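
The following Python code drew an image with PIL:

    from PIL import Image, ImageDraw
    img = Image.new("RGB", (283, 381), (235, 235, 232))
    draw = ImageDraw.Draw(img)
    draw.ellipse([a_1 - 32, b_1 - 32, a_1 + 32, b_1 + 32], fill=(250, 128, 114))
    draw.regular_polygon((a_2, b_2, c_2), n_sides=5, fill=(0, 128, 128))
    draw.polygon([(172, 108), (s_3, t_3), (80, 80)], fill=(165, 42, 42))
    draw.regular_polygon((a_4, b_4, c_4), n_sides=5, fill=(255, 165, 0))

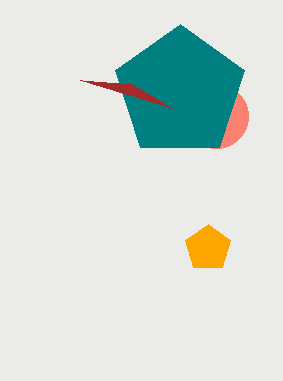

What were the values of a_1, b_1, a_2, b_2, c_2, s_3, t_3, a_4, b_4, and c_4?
a_1 = 216
b_1 = 116
a_2 = 180
b_2 = 92
c_2 = 68
s_3 = 132
t_3 = 84
a_4 = 208
b_4 = 248
c_4 = 24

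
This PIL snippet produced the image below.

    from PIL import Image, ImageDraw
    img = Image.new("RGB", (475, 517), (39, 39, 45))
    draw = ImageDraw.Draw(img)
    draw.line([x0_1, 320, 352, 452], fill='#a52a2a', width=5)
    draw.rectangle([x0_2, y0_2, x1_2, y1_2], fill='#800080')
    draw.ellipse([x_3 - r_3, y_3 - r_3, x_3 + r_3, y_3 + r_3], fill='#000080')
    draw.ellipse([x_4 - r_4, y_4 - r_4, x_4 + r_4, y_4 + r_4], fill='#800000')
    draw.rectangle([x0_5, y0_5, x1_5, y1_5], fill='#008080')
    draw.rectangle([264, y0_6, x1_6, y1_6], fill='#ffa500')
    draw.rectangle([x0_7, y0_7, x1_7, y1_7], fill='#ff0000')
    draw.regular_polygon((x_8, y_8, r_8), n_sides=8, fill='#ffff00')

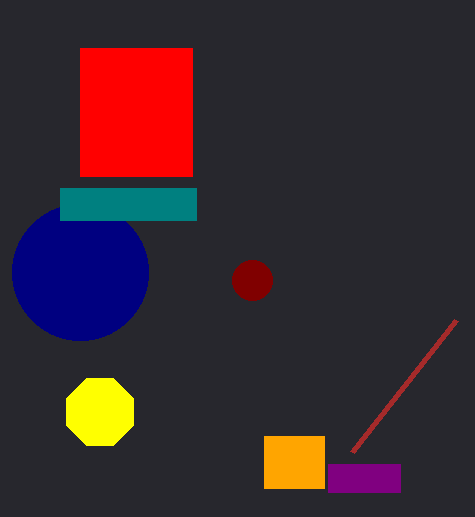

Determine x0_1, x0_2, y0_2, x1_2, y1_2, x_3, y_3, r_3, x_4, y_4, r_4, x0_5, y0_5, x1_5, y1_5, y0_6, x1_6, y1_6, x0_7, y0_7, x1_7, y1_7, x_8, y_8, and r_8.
x0_1 = 456, x0_2 = 328, y0_2 = 464, x1_2 = 400, y1_2 = 492, x_3 = 80, y_3 = 272, r_3 = 68, x_4 = 252, y_4 = 280, r_4 = 20, x0_5 = 60, y0_5 = 188, x1_5 = 196, y1_5 = 220, y0_6 = 436, x1_6 = 324, y1_6 = 488, x0_7 = 80, y0_7 = 48, x1_7 = 192, y1_7 = 176, x_8 = 100, y_8 = 412, r_8 = 36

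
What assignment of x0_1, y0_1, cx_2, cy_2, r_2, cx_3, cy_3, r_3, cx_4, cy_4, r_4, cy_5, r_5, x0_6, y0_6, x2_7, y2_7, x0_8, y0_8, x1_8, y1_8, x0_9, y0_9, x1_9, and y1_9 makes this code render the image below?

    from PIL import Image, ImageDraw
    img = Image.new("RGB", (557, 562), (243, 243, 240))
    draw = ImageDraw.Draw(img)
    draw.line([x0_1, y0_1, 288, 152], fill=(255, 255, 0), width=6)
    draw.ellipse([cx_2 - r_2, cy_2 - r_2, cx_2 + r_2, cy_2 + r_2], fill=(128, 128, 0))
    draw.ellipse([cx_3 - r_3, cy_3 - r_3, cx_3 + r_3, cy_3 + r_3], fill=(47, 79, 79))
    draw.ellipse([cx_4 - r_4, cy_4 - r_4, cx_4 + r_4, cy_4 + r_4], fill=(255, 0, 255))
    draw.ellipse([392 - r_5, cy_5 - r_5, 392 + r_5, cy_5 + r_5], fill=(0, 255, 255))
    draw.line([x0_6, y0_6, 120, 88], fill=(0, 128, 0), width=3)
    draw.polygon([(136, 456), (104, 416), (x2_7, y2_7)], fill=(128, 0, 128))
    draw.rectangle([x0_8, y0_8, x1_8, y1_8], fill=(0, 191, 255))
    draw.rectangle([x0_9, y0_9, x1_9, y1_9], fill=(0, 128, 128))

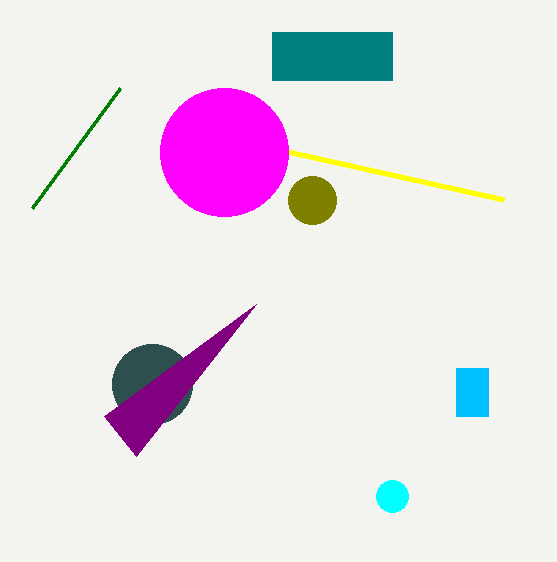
x0_1 = 504
y0_1 = 200
cx_2 = 312
cy_2 = 200
r_2 = 24
cx_3 = 152
cy_3 = 384
r_3 = 40
cx_4 = 224
cy_4 = 152
r_4 = 64
cy_5 = 496
r_5 = 16
x0_6 = 32
y0_6 = 208
x2_7 = 256
y2_7 = 304
x0_8 = 456
y0_8 = 368
x1_8 = 488
y1_8 = 416
x0_9 = 272
y0_9 = 32
x1_9 = 392
y1_9 = 80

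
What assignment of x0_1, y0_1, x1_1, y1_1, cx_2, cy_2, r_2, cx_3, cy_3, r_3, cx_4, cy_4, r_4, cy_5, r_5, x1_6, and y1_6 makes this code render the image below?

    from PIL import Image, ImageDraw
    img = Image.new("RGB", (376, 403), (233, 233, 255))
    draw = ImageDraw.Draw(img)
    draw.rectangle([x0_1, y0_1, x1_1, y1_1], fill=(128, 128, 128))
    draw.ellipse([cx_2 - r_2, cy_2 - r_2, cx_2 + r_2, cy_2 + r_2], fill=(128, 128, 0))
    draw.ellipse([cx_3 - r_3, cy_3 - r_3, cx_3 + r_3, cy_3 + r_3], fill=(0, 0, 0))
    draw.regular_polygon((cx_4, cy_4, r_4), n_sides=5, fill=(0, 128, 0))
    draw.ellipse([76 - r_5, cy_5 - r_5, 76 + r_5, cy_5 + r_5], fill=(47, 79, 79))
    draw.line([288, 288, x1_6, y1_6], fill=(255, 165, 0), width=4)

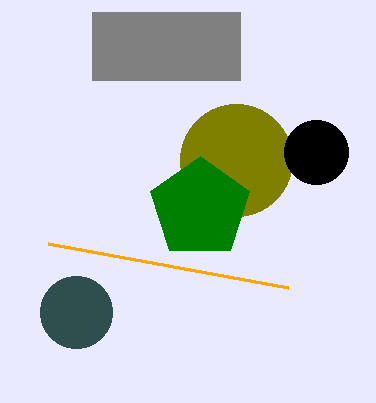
x0_1 = 92; y0_1 = 12; x1_1 = 240; y1_1 = 80; cx_2 = 236; cy_2 = 160; r_2 = 56; cx_3 = 316; cy_3 = 152; r_3 = 32; cx_4 = 200; cy_4 = 208; r_4 = 52; cy_5 = 312; r_5 = 36; x1_6 = 48; y1_6 = 244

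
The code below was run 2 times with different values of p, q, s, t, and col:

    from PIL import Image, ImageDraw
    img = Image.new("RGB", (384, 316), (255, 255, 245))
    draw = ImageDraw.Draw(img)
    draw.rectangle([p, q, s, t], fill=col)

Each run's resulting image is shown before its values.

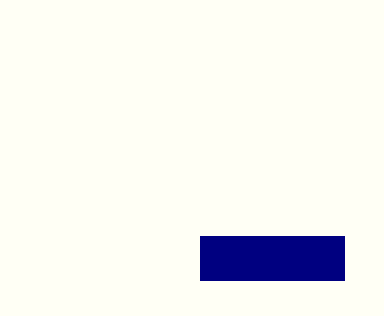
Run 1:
p = 200, q = 236, s = 344, t = 280, col = 'navy'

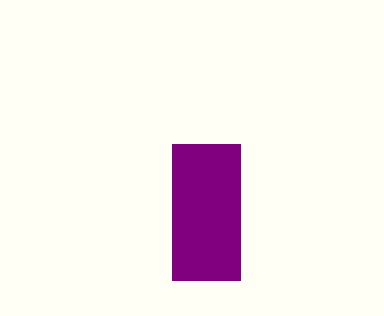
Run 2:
p = 172, q = 144, s = 240, t = 280, col = 'purple'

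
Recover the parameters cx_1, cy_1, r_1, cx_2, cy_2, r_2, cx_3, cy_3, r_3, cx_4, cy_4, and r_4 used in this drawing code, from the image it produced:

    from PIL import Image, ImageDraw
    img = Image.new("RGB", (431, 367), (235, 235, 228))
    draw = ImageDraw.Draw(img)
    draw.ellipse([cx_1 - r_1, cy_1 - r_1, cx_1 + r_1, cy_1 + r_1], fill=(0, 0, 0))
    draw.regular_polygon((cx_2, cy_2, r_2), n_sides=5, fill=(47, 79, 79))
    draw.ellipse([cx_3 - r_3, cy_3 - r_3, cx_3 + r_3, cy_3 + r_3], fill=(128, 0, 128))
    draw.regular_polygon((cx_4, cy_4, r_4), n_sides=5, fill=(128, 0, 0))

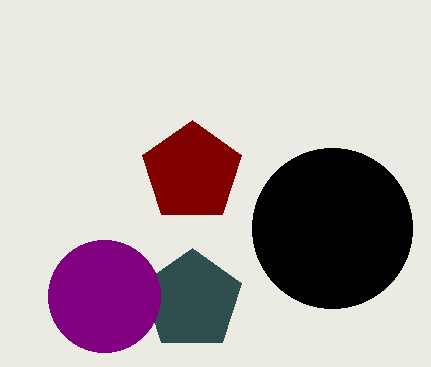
cx_1 = 332, cy_1 = 228, r_1 = 80, cx_2 = 192, cy_2 = 300, r_2 = 52, cx_3 = 104, cy_3 = 296, r_3 = 56, cx_4 = 192, cy_4 = 172, r_4 = 52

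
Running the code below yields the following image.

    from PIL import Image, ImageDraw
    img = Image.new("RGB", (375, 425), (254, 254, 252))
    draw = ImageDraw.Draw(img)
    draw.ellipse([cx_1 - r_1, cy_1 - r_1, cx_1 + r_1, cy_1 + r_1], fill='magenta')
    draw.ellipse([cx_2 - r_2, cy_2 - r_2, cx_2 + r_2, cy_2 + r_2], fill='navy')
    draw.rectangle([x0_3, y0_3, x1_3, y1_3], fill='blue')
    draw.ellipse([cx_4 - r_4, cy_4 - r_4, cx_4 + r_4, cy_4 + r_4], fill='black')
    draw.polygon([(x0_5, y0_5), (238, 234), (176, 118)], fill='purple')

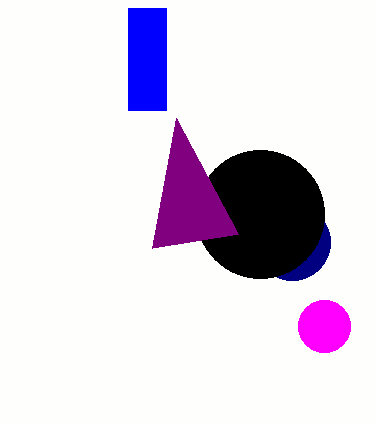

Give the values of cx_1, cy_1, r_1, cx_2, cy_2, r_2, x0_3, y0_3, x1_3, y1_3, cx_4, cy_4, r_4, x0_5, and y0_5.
cx_1 = 324, cy_1 = 326, r_1 = 26, cx_2 = 292, cy_2 = 242, r_2 = 38, x0_3 = 128, y0_3 = 8, x1_3 = 166, y1_3 = 110, cx_4 = 260, cy_4 = 214, r_4 = 64, x0_5 = 152, y0_5 = 248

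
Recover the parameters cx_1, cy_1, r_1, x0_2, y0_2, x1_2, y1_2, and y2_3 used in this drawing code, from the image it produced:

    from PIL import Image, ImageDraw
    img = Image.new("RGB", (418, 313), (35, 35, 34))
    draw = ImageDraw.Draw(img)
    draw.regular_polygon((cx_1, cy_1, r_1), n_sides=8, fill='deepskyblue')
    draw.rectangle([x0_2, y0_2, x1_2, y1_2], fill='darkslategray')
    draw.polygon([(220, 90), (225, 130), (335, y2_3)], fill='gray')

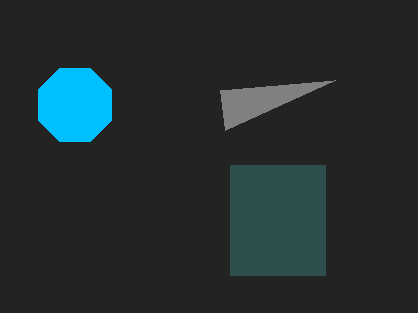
cx_1 = 75, cy_1 = 105, r_1 = 40, x0_2 = 230, y0_2 = 165, x1_2 = 325, y1_2 = 275, y2_3 = 80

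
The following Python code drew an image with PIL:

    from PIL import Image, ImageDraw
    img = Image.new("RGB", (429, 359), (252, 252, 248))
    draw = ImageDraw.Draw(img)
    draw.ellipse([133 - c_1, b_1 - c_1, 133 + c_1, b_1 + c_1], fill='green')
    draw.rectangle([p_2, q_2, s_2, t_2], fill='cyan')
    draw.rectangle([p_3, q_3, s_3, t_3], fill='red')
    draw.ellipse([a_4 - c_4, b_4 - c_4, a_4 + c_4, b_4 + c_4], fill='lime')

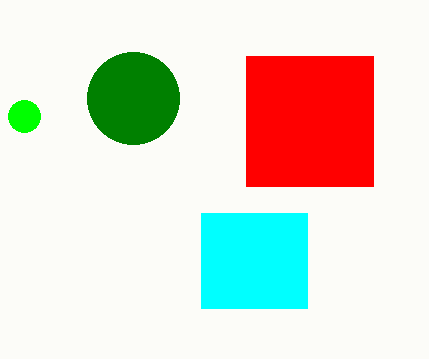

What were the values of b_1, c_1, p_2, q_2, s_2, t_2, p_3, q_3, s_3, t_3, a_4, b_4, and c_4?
b_1 = 98
c_1 = 46
p_2 = 201
q_2 = 213
s_2 = 307
t_2 = 308
p_3 = 246
q_3 = 56
s_3 = 373
t_3 = 186
a_4 = 24
b_4 = 116
c_4 = 16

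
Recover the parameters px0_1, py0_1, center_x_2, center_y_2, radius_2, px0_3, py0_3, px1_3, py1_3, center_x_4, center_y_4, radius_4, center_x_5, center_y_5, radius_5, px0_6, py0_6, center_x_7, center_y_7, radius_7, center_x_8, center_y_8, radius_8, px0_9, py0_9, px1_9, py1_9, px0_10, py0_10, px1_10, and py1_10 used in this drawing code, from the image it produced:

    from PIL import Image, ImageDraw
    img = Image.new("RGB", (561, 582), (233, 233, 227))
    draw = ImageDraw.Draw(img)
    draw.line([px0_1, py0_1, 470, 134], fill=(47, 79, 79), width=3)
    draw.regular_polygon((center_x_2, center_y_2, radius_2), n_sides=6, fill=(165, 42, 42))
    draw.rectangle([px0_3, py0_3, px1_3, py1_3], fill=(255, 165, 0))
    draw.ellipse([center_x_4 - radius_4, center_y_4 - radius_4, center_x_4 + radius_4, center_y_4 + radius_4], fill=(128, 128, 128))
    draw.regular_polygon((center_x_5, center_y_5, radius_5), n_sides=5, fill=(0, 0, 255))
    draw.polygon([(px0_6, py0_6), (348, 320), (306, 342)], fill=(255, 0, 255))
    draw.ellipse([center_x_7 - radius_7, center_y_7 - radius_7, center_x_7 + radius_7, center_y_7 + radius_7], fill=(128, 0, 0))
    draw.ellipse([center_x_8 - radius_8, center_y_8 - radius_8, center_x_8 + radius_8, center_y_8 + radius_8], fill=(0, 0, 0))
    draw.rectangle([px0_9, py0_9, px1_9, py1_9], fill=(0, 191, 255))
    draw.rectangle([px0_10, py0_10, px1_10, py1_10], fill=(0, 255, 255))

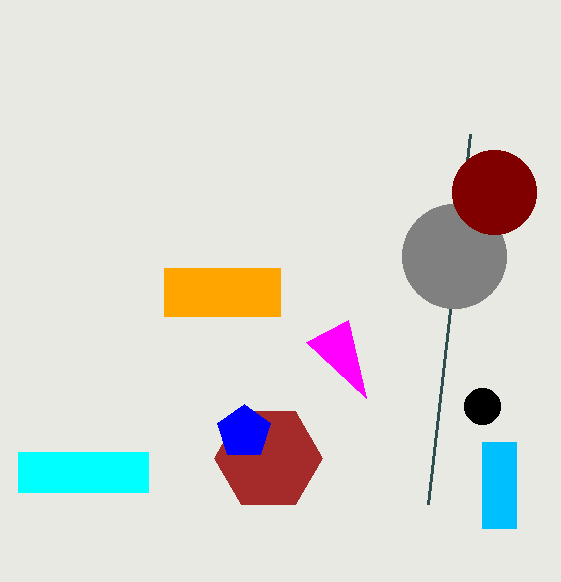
px0_1 = 428; py0_1 = 504; center_x_2 = 268; center_y_2 = 458; radius_2 = 54; px0_3 = 164; py0_3 = 268; px1_3 = 280; py1_3 = 316; center_x_4 = 454; center_y_4 = 256; radius_4 = 52; center_x_5 = 244; center_y_5 = 432; radius_5 = 28; px0_6 = 366; py0_6 = 398; center_x_7 = 494; center_y_7 = 192; radius_7 = 42; center_x_8 = 482; center_y_8 = 406; radius_8 = 18; px0_9 = 482; py0_9 = 442; px1_9 = 516; py1_9 = 528; px0_10 = 18; py0_10 = 452; px1_10 = 148; py1_10 = 492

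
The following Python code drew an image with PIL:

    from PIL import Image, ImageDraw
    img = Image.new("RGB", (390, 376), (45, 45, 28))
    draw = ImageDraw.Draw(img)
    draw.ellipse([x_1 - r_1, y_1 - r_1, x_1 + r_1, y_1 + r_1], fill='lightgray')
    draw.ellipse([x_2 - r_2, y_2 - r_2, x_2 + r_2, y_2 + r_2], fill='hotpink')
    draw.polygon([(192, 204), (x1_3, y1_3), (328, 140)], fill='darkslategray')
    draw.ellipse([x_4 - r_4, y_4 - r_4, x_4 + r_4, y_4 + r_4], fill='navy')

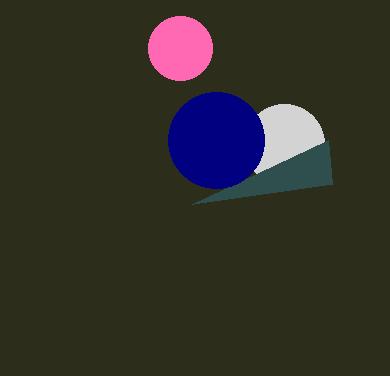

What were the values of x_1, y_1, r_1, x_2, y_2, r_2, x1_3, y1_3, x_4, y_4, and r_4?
x_1 = 284
y_1 = 144
r_1 = 40
x_2 = 180
y_2 = 48
r_2 = 32
x1_3 = 332
y1_3 = 184
x_4 = 216
y_4 = 140
r_4 = 48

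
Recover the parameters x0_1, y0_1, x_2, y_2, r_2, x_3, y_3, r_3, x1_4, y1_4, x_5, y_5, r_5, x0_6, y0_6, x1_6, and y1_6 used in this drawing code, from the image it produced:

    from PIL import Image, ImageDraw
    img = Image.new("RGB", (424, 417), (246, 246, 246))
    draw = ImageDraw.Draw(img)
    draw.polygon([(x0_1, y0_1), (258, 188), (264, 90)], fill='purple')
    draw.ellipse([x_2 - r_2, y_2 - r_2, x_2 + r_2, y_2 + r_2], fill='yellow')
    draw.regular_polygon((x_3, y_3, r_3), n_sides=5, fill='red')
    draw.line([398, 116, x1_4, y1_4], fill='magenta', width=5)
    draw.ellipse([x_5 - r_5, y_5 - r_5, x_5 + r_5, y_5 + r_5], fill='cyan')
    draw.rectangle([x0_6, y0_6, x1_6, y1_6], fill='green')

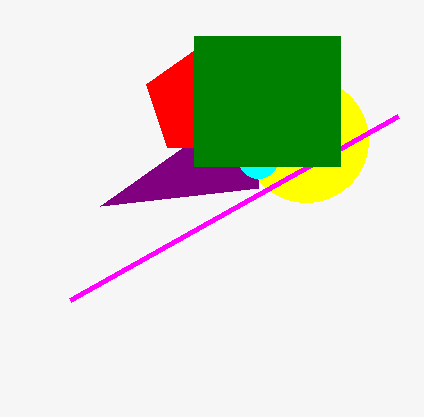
x0_1 = 100
y0_1 = 206
x_2 = 306
y_2 = 140
r_2 = 62
x_3 = 200
y_3 = 102
r_3 = 56
x1_4 = 70
y1_4 = 300
x_5 = 258
y_5 = 158
r_5 = 20
x0_6 = 194
y0_6 = 36
x1_6 = 340
y1_6 = 166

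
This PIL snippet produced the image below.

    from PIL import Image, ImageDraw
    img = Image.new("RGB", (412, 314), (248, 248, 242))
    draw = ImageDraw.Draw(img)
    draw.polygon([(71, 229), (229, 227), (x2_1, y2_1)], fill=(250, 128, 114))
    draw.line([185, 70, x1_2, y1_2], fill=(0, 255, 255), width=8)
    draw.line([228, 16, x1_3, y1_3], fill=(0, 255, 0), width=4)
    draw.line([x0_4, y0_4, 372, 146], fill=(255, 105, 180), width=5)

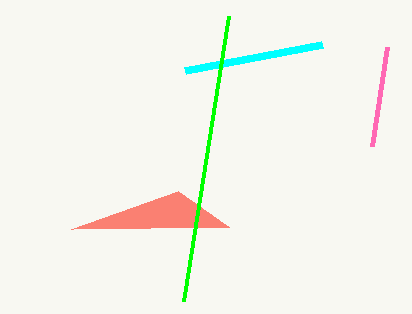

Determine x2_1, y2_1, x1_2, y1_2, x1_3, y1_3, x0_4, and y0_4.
x2_1 = 178
y2_1 = 191
x1_2 = 322
y1_2 = 44
x1_3 = 183
y1_3 = 301
x0_4 = 387
y0_4 = 47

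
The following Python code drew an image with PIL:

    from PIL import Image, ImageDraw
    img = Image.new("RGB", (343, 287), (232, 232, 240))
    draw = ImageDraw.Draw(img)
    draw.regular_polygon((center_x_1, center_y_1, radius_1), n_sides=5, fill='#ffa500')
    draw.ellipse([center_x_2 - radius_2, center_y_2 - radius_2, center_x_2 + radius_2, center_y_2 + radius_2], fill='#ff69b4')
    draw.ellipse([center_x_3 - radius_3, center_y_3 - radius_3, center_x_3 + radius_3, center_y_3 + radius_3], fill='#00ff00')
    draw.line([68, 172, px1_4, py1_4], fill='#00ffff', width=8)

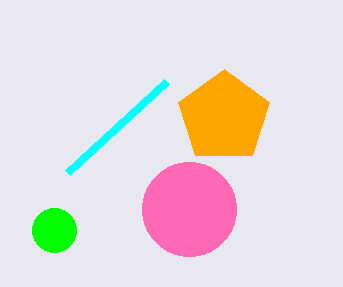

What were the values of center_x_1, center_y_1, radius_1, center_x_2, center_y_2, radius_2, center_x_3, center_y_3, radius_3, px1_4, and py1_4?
center_x_1 = 224, center_y_1 = 117, radius_1 = 48, center_x_2 = 189, center_y_2 = 209, radius_2 = 47, center_x_3 = 54, center_y_3 = 230, radius_3 = 22, px1_4 = 167, py1_4 = 81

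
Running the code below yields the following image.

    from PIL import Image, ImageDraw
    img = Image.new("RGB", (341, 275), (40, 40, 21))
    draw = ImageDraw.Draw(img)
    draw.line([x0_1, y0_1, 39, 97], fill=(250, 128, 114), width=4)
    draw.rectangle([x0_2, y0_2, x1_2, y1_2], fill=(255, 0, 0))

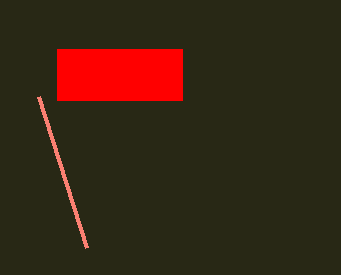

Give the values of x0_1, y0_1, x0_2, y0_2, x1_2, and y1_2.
x0_1 = 87; y0_1 = 248; x0_2 = 57; y0_2 = 49; x1_2 = 182; y1_2 = 100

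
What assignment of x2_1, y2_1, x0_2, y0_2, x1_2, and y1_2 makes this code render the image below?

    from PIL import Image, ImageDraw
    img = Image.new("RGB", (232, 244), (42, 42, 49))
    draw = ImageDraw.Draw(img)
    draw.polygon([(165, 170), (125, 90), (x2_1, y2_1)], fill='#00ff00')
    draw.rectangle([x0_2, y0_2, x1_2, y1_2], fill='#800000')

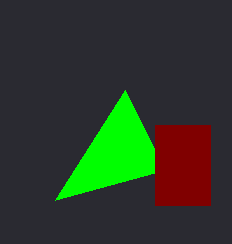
x2_1 = 55, y2_1 = 200, x0_2 = 155, y0_2 = 125, x1_2 = 210, y1_2 = 205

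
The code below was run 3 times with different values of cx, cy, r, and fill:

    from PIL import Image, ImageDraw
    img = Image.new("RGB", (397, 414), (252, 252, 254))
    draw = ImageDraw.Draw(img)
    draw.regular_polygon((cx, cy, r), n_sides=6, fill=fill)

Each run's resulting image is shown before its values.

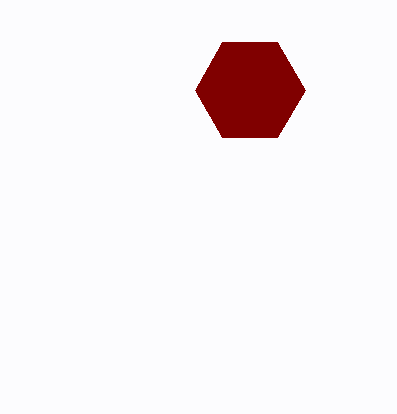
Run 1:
cx = 250, cy = 90, r = 55, fill = 'maroon'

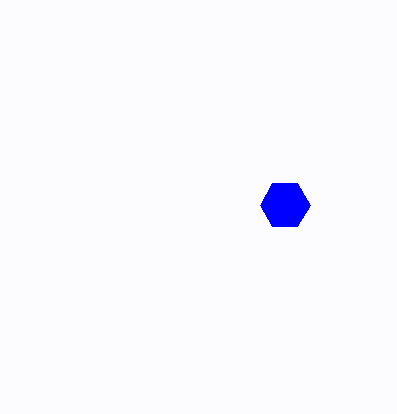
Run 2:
cx = 285, cy = 205, r = 25, fill = 'blue'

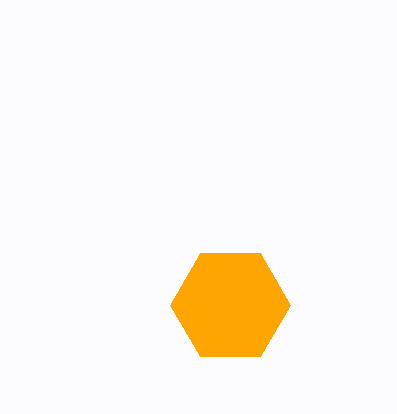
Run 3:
cx = 230, cy = 305, r = 60, fill = 'orange'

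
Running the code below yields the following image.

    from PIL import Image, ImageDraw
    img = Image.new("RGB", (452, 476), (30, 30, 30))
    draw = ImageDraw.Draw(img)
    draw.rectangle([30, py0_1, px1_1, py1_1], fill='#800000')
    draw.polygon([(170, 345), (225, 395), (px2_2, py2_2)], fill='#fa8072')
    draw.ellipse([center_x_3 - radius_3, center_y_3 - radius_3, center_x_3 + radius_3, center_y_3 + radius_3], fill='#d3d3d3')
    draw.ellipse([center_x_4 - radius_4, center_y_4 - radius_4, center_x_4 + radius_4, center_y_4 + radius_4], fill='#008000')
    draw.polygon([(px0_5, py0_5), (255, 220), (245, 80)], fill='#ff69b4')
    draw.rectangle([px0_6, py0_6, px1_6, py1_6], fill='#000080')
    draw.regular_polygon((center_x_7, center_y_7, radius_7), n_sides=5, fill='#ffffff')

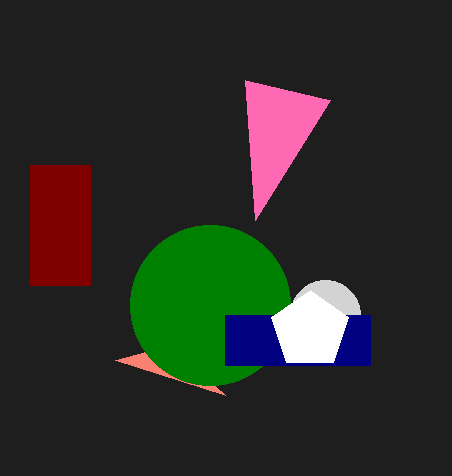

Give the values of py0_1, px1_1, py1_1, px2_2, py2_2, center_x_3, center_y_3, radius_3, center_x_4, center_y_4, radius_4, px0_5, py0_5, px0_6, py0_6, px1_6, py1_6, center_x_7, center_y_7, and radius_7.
py0_1 = 165, px1_1 = 90, py1_1 = 285, px2_2 = 115, py2_2 = 360, center_x_3 = 325, center_y_3 = 315, radius_3 = 35, center_x_4 = 210, center_y_4 = 305, radius_4 = 80, px0_5 = 330, py0_5 = 100, px0_6 = 225, py0_6 = 315, px1_6 = 370, py1_6 = 365, center_x_7 = 310, center_y_7 = 330, radius_7 = 40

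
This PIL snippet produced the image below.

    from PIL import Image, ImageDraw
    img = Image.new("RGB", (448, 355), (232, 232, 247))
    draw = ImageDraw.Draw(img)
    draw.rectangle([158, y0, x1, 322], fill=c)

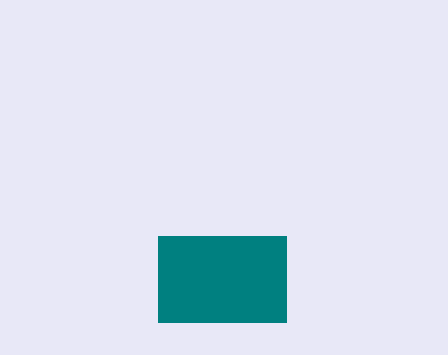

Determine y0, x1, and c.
y0 = 236, x1 = 286, c = 'teal'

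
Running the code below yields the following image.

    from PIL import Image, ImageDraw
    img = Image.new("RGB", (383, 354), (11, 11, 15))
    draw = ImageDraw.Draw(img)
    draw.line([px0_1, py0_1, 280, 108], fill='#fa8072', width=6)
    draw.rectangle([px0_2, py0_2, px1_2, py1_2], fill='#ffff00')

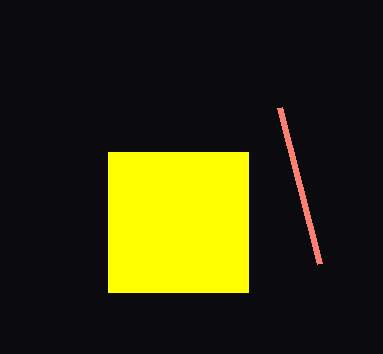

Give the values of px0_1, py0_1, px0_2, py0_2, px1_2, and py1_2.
px0_1 = 320, py0_1 = 264, px0_2 = 108, py0_2 = 152, px1_2 = 248, py1_2 = 292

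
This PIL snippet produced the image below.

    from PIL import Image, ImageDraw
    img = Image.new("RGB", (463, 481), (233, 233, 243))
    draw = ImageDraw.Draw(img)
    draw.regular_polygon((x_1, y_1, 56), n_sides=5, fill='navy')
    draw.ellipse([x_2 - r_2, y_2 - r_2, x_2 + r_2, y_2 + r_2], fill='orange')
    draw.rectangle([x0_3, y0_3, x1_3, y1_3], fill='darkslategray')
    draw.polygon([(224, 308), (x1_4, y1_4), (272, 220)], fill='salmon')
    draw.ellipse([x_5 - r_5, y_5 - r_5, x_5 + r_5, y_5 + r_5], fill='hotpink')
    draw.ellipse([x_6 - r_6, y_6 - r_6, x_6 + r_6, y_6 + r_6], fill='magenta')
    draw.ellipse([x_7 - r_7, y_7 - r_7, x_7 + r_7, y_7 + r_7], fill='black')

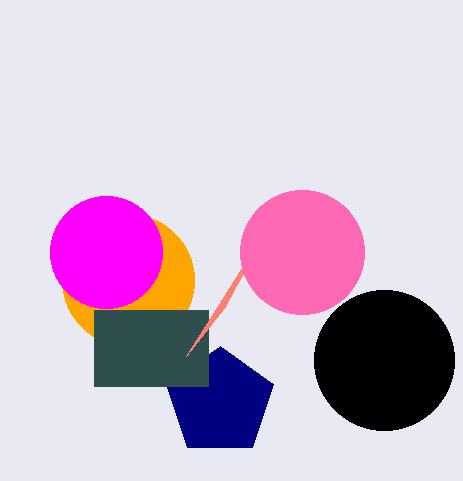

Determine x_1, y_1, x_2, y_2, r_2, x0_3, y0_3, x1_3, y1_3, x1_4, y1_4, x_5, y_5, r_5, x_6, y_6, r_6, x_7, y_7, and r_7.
x_1 = 220, y_1 = 402, x_2 = 128, y_2 = 280, r_2 = 66, x0_3 = 94, y0_3 = 310, x1_3 = 208, y1_3 = 386, x1_4 = 186, y1_4 = 356, x_5 = 302, y_5 = 252, r_5 = 62, x_6 = 106, y_6 = 252, r_6 = 56, x_7 = 384, y_7 = 360, r_7 = 70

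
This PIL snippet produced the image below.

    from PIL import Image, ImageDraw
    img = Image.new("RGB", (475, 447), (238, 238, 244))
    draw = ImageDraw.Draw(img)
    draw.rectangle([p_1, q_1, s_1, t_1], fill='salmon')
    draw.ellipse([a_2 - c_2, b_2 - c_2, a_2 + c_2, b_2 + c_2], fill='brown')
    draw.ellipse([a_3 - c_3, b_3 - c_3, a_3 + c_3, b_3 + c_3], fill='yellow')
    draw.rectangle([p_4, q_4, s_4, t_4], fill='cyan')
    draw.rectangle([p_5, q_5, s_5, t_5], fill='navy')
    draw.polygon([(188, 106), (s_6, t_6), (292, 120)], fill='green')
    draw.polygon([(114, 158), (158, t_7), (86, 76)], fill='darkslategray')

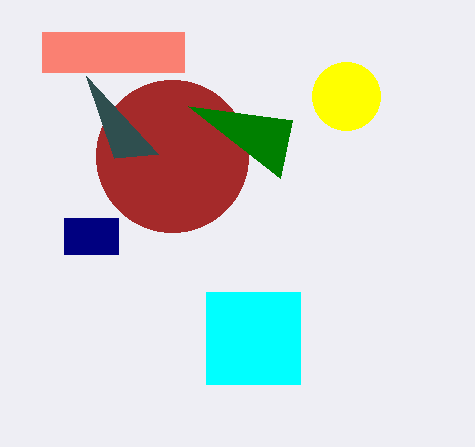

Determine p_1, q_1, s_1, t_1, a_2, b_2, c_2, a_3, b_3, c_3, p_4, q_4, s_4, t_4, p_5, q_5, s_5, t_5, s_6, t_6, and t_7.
p_1 = 42
q_1 = 32
s_1 = 184
t_1 = 72
a_2 = 172
b_2 = 156
c_2 = 76
a_3 = 346
b_3 = 96
c_3 = 34
p_4 = 206
q_4 = 292
s_4 = 300
t_4 = 384
p_5 = 64
q_5 = 218
s_5 = 118
t_5 = 254
s_6 = 280
t_6 = 178
t_7 = 154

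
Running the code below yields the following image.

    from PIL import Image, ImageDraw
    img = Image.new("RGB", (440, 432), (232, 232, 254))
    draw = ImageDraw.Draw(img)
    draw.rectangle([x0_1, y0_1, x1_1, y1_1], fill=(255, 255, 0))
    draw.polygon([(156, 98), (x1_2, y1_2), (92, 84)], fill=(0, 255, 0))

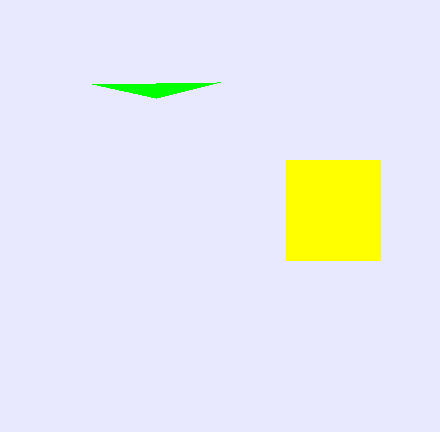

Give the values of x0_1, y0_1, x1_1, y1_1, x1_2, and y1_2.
x0_1 = 286; y0_1 = 160; x1_1 = 380; y1_1 = 260; x1_2 = 220; y1_2 = 82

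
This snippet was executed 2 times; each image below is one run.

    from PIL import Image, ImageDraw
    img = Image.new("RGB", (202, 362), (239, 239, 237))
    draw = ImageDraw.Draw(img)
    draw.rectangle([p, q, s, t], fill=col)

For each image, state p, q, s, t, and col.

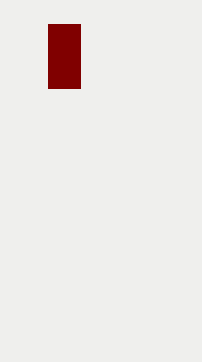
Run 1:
p = 48
q = 24
s = 80
t = 88
col = 'maroon'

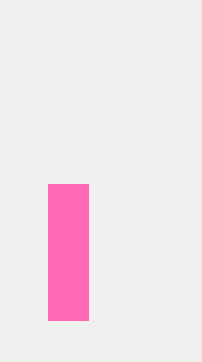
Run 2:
p = 48; q = 184; s = 88; t = 320; col = 'hotpink'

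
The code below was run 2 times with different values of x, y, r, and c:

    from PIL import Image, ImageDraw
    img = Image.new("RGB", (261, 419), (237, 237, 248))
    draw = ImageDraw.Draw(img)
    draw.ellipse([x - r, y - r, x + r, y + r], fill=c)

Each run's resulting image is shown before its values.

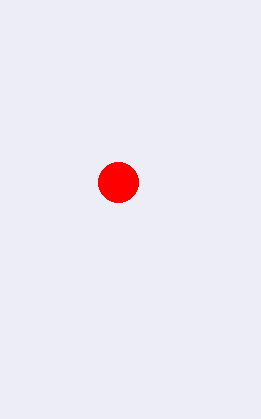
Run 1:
x = 118
y = 182
r = 20
c = 'red'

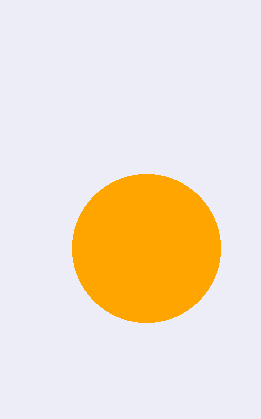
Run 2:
x = 146; y = 248; r = 74; c = 'orange'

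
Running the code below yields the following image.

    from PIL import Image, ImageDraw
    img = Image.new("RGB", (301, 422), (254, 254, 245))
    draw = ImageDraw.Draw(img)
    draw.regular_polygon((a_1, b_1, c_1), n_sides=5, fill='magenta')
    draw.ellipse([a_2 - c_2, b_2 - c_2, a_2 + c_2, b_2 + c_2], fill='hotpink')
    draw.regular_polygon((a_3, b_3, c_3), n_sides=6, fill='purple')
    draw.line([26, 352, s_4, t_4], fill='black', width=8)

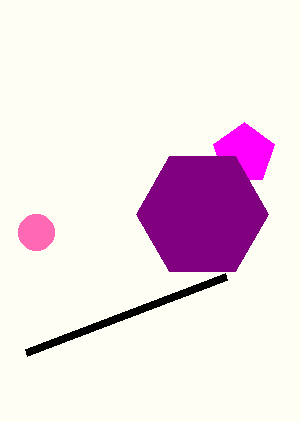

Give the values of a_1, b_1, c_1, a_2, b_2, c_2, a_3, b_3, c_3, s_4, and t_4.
a_1 = 244, b_1 = 154, c_1 = 32, a_2 = 36, b_2 = 232, c_2 = 18, a_3 = 202, b_3 = 214, c_3 = 66, s_4 = 226, t_4 = 276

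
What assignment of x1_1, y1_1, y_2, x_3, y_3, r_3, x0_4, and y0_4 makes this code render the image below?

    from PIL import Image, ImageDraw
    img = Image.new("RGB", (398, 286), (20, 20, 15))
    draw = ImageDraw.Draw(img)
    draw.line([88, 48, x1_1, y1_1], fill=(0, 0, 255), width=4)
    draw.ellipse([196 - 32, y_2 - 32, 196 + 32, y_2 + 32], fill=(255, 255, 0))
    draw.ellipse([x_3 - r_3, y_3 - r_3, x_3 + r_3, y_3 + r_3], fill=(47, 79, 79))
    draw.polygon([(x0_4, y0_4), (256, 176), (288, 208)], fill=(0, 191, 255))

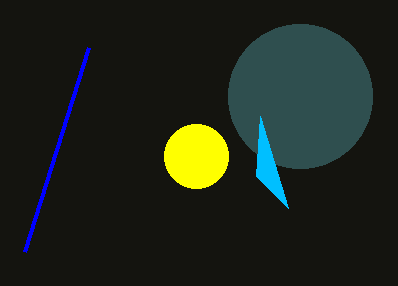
x1_1 = 24; y1_1 = 252; y_2 = 156; x_3 = 300; y_3 = 96; r_3 = 72; x0_4 = 260; y0_4 = 116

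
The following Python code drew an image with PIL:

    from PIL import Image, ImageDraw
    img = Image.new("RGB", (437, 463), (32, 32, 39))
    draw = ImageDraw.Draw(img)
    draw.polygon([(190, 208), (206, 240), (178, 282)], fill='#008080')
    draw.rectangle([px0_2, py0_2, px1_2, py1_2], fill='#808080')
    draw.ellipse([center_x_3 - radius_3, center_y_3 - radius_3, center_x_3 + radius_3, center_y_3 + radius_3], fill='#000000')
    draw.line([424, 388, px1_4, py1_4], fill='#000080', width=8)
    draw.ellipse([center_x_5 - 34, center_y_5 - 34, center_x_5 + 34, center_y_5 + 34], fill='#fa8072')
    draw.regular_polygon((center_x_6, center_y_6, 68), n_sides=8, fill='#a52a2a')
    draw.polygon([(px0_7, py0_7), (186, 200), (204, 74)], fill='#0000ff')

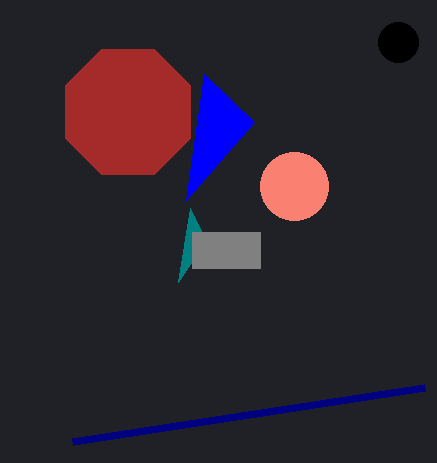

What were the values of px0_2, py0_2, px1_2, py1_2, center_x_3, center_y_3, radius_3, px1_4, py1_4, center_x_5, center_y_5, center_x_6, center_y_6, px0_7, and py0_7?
px0_2 = 192
py0_2 = 232
px1_2 = 260
py1_2 = 268
center_x_3 = 398
center_y_3 = 42
radius_3 = 20
px1_4 = 72
py1_4 = 442
center_x_5 = 294
center_y_5 = 186
center_x_6 = 128
center_y_6 = 112
px0_7 = 254
py0_7 = 122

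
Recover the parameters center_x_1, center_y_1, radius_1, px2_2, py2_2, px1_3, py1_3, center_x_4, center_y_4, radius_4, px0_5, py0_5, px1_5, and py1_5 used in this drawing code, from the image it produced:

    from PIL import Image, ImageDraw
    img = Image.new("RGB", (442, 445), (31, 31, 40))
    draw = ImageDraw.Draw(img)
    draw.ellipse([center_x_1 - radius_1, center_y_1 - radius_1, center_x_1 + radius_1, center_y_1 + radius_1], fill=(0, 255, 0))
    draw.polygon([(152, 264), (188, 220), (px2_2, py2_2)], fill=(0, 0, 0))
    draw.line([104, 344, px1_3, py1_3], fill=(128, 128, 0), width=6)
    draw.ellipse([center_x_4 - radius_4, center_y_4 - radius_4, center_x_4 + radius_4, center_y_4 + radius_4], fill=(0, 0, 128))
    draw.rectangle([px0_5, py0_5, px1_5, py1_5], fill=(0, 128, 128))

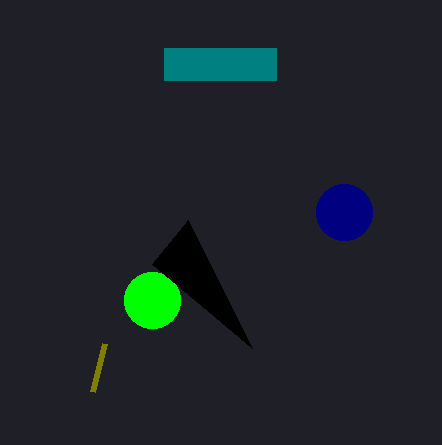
center_x_1 = 152; center_y_1 = 300; radius_1 = 28; px2_2 = 252; py2_2 = 348; px1_3 = 92; py1_3 = 392; center_x_4 = 344; center_y_4 = 212; radius_4 = 28; px0_5 = 164; py0_5 = 48; px1_5 = 276; py1_5 = 80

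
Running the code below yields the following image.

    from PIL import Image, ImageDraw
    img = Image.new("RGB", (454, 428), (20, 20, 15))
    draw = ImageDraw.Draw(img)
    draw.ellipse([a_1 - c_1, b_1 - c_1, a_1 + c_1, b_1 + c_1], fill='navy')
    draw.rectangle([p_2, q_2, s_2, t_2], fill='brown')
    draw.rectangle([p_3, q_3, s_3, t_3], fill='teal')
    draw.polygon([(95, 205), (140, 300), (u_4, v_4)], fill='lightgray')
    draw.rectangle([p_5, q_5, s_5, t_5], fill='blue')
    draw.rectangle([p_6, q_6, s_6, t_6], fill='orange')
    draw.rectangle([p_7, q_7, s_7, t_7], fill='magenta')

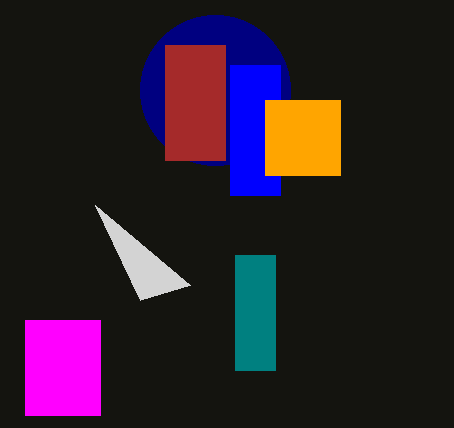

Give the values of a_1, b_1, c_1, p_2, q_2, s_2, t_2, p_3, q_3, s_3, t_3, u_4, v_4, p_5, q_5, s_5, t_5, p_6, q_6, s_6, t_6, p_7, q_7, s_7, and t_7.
a_1 = 215, b_1 = 90, c_1 = 75, p_2 = 165, q_2 = 45, s_2 = 225, t_2 = 160, p_3 = 235, q_3 = 255, s_3 = 275, t_3 = 370, u_4 = 190, v_4 = 285, p_5 = 230, q_5 = 65, s_5 = 280, t_5 = 195, p_6 = 265, q_6 = 100, s_6 = 340, t_6 = 175, p_7 = 25, q_7 = 320, s_7 = 100, t_7 = 415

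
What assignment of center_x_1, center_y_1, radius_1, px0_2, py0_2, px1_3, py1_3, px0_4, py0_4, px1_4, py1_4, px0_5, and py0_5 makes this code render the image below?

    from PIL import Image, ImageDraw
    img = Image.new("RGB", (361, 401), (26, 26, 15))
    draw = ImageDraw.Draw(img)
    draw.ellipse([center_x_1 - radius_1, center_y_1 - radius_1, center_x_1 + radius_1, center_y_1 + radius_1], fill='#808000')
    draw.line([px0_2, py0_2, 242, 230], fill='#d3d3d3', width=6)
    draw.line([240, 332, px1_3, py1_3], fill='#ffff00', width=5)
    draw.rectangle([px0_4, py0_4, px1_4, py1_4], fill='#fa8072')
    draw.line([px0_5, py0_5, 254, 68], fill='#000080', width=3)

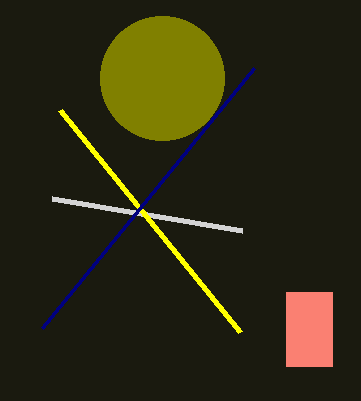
center_x_1 = 162; center_y_1 = 78; radius_1 = 62; px0_2 = 52; py0_2 = 198; px1_3 = 60; py1_3 = 110; px0_4 = 286; py0_4 = 292; px1_4 = 332; py1_4 = 366; px0_5 = 42; py0_5 = 328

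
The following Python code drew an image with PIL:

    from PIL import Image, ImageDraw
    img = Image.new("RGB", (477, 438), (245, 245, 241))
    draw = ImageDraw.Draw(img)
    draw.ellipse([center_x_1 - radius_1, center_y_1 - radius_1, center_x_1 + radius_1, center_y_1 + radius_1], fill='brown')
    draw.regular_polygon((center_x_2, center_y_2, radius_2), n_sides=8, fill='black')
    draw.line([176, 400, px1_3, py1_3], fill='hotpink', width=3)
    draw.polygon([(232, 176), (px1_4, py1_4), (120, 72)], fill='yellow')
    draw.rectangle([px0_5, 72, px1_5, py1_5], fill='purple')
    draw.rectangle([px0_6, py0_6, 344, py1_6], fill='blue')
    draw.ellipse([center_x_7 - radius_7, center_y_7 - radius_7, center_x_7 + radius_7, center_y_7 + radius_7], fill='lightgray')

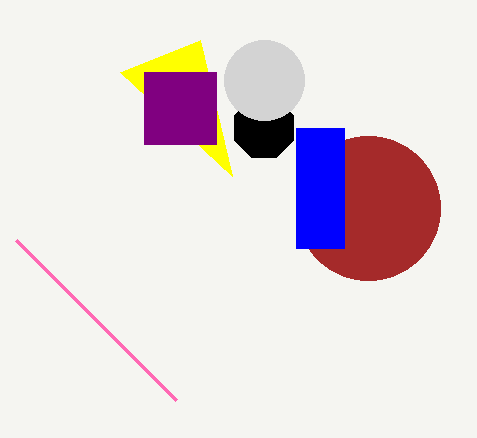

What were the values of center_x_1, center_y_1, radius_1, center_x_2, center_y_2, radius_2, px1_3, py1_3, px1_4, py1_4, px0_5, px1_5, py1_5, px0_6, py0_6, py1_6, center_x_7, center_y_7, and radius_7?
center_x_1 = 368
center_y_1 = 208
radius_1 = 72
center_x_2 = 264
center_y_2 = 128
radius_2 = 32
px1_3 = 16
py1_3 = 240
px1_4 = 200
py1_4 = 40
px0_5 = 144
px1_5 = 216
py1_5 = 144
px0_6 = 296
py0_6 = 128
py1_6 = 248
center_x_7 = 264
center_y_7 = 80
radius_7 = 40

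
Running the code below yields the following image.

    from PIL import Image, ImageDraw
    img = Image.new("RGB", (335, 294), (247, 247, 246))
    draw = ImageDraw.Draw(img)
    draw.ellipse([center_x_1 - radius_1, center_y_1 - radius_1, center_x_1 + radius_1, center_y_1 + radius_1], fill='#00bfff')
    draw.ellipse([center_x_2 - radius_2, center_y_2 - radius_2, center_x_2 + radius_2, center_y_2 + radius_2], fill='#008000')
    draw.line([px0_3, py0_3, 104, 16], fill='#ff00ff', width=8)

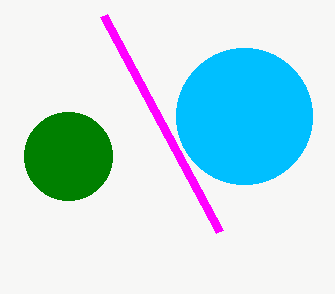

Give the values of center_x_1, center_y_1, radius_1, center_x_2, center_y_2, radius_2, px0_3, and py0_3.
center_x_1 = 244; center_y_1 = 116; radius_1 = 68; center_x_2 = 68; center_y_2 = 156; radius_2 = 44; px0_3 = 220; py0_3 = 232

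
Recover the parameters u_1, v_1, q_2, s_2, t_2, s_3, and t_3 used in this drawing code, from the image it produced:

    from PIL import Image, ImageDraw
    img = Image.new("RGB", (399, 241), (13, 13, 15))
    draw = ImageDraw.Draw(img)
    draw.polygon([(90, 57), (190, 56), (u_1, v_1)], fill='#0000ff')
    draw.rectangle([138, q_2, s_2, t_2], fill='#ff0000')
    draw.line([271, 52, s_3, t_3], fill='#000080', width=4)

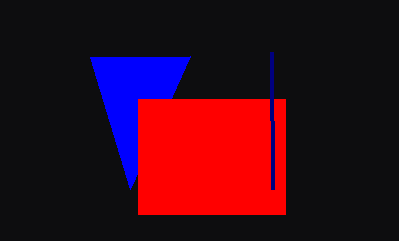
u_1 = 130, v_1 = 189, q_2 = 99, s_2 = 285, t_2 = 214, s_3 = 272, t_3 = 189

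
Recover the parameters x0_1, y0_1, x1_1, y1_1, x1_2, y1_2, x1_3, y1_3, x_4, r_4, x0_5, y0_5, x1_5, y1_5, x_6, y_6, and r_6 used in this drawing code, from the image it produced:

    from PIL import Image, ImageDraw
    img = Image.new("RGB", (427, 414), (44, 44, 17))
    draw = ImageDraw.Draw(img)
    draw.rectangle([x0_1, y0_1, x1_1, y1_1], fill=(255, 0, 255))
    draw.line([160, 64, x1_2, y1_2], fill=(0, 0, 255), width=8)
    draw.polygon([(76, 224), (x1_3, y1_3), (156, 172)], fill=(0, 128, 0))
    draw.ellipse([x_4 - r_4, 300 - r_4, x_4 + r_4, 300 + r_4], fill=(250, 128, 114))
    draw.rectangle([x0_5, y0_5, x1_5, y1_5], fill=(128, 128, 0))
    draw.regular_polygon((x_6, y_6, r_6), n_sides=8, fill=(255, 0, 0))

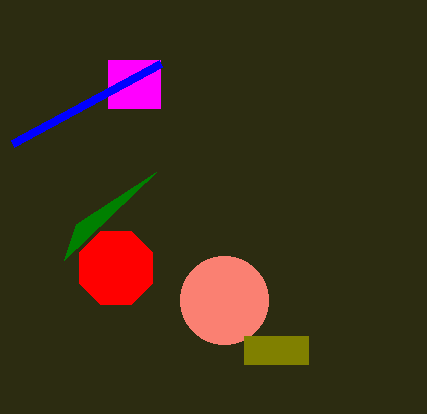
x0_1 = 108
y0_1 = 60
x1_1 = 160
y1_1 = 108
x1_2 = 12
y1_2 = 144
x1_3 = 64
y1_3 = 260
x_4 = 224
r_4 = 44
x0_5 = 244
y0_5 = 336
x1_5 = 308
y1_5 = 364
x_6 = 116
y_6 = 268
r_6 = 40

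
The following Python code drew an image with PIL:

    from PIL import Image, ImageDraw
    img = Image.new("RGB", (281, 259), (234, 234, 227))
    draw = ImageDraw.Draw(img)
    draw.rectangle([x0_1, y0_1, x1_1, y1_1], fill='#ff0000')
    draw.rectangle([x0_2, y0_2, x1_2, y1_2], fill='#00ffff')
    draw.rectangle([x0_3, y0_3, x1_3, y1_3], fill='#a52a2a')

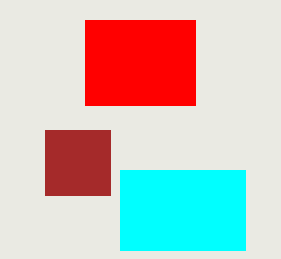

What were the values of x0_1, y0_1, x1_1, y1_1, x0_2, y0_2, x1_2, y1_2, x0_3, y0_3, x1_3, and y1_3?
x0_1 = 85; y0_1 = 20; x1_1 = 195; y1_1 = 105; x0_2 = 120; y0_2 = 170; x1_2 = 245; y1_2 = 250; x0_3 = 45; y0_3 = 130; x1_3 = 110; y1_3 = 195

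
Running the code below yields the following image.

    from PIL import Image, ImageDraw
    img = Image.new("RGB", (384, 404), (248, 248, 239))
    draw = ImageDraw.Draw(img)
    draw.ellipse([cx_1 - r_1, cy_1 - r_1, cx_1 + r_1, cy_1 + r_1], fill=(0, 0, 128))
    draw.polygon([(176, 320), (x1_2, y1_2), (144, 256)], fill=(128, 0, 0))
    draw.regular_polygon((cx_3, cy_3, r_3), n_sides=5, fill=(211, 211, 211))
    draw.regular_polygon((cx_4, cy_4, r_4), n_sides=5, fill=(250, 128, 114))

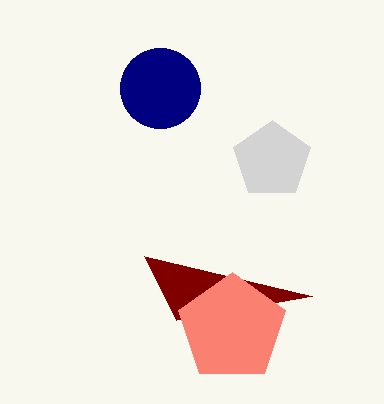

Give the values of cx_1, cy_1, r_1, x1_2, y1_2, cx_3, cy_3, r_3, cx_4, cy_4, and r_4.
cx_1 = 160; cy_1 = 88; r_1 = 40; x1_2 = 312; y1_2 = 296; cx_3 = 272; cy_3 = 160; r_3 = 40; cx_4 = 232; cy_4 = 328; r_4 = 56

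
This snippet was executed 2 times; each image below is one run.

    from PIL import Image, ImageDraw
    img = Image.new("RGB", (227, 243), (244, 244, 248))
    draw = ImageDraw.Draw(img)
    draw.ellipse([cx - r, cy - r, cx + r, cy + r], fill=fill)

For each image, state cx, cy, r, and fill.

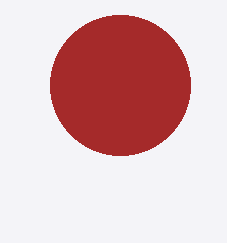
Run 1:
cx = 120, cy = 85, r = 70, fill = 'brown'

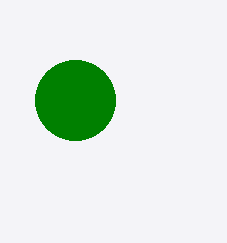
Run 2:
cx = 75
cy = 100
r = 40
fill = 'green'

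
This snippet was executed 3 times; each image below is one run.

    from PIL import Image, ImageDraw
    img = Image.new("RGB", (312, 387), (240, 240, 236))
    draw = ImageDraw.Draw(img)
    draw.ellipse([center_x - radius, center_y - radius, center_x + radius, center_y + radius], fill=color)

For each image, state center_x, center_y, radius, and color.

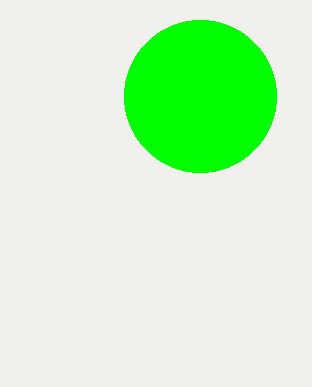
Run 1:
center_x = 200, center_y = 96, radius = 76, color = 'lime'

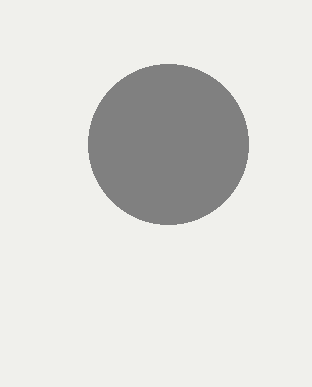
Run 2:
center_x = 168
center_y = 144
radius = 80
color = 'gray'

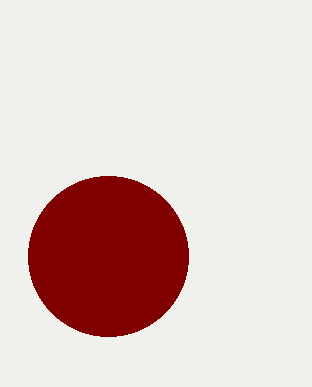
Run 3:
center_x = 108
center_y = 256
radius = 80
color = 'maroon'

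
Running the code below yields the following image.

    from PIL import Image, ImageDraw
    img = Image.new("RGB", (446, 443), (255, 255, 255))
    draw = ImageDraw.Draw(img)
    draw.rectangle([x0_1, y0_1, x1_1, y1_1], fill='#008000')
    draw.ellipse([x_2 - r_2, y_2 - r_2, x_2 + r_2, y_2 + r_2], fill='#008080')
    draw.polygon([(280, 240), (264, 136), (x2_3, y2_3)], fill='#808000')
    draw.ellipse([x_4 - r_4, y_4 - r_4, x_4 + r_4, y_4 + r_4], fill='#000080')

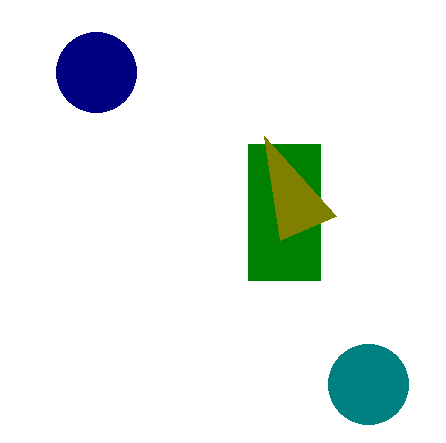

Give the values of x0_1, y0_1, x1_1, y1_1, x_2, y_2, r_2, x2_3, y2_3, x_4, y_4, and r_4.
x0_1 = 248; y0_1 = 144; x1_1 = 320; y1_1 = 280; x_2 = 368; y_2 = 384; r_2 = 40; x2_3 = 336; y2_3 = 216; x_4 = 96; y_4 = 72; r_4 = 40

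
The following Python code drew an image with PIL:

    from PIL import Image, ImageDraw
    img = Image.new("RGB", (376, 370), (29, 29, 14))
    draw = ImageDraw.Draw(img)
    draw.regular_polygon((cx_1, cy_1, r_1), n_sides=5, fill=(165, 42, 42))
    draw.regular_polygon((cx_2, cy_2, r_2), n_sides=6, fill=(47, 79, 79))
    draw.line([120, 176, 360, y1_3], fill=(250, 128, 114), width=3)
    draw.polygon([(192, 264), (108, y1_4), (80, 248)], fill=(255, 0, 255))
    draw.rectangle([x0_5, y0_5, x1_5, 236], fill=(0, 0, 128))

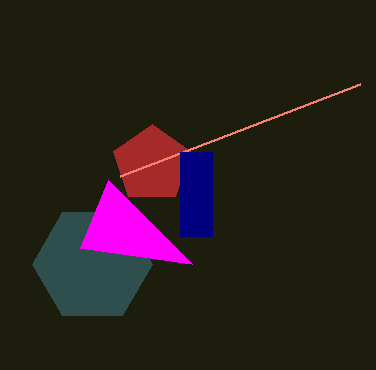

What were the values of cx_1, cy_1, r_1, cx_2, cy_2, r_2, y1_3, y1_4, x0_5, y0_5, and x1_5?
cx_1 = 152
cy_1 = 164
r_1 = 40
cx_2 = 92
cy_2 = 264
r_2 = 60
y1_3 = 84
y1_4 = 180
x0_5 = 180
y0_5 = 152
x1_5 = 212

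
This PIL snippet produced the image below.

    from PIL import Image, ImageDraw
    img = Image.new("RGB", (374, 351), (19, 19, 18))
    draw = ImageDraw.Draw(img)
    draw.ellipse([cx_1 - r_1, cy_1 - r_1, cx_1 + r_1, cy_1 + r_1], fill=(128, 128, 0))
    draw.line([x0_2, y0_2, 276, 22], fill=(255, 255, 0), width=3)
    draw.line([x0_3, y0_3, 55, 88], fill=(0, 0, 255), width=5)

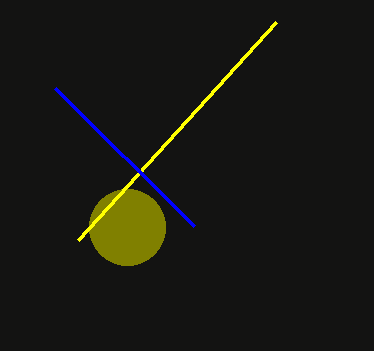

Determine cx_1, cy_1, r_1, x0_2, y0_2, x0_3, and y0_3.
cx_1 = 127; cy_1 = 227; r_1 = 38; x0_2 = 78; y0_2 = 240; x0_3 = 194; y0_3 = 226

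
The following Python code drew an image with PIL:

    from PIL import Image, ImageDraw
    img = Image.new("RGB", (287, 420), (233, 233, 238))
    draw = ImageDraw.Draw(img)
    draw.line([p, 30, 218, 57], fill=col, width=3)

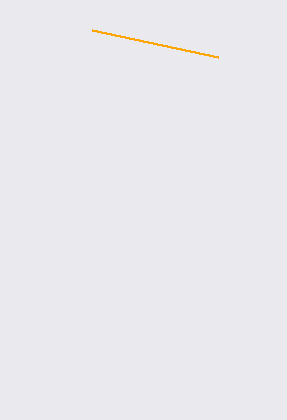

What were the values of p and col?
p = 92; col = 'orange'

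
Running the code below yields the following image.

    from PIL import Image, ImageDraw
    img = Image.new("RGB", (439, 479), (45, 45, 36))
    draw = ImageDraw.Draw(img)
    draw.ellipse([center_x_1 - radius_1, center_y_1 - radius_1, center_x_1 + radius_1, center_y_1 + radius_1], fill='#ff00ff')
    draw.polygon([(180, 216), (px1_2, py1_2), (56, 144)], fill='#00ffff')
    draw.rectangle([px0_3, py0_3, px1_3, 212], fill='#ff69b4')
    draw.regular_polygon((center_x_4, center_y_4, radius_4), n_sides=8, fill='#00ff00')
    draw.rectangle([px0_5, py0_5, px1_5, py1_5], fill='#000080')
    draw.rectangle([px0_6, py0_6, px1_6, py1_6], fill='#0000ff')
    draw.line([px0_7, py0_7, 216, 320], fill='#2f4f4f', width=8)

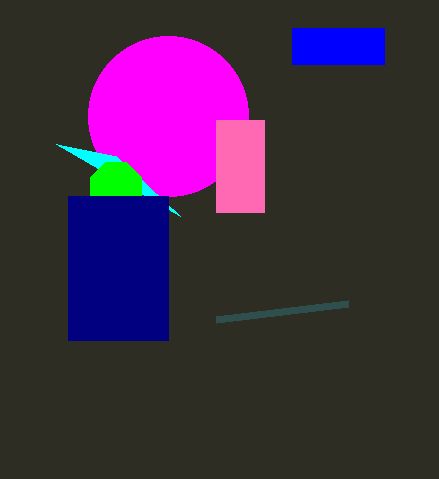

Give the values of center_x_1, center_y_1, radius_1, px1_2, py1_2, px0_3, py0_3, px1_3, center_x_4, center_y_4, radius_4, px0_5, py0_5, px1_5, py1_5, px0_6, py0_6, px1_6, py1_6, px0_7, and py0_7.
center_x_1 = 168
center_y_1 = 116
radius_1 = 80
px1_2 = 116
py1_2 = 156
px0_3 = 216
py0_3 = 120
px1_3 = 264
center_x_4 = 116
center_y_4 = 188
radius_4 = 28
px0_5 = 68
py0_5 = 196
px1_5 = 168
py1_5 = 340
px0_6 = 292
py0_6 = 28
px1_6 = 384
py1_6 = 64
px0_7 = 348
py0_7 = 304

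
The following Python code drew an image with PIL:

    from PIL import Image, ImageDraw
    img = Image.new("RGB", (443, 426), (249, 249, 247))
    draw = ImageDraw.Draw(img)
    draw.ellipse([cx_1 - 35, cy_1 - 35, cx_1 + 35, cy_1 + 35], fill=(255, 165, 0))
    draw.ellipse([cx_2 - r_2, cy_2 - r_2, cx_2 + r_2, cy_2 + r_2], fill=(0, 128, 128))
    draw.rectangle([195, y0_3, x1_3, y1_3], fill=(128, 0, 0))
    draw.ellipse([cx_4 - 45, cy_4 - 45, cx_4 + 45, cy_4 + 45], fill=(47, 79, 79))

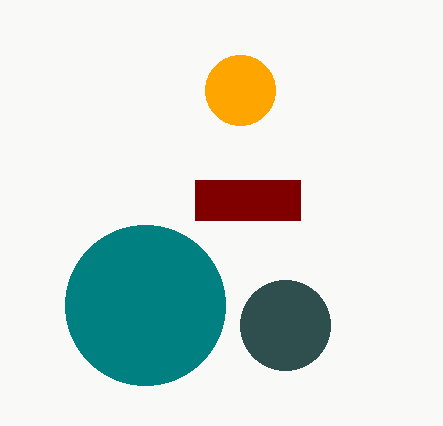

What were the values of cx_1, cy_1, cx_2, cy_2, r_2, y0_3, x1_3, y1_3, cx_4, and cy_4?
cx_1 = 240, cy_1 = 90, cx_2 = 145, cy_2 = 305, r_2 = 80, y0_3 = 180, x1_3 = 300, y1_3 = 220, cx_4 = 285, cy_4 = 325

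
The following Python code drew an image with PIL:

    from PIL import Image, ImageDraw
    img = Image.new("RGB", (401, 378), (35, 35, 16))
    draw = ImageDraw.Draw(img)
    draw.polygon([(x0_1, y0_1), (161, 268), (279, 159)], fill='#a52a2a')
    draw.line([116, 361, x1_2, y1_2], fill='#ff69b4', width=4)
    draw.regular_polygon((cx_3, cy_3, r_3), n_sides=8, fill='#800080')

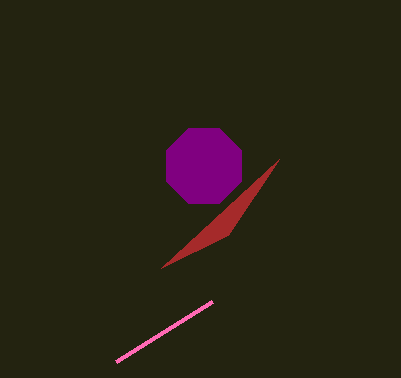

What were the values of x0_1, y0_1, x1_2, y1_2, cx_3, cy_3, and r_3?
x0_1 = 228; y0_1 = 235; x1_2 = 212; y1_2 = 301; cx_3 = 204; cy_3 = 166; r_3 = 41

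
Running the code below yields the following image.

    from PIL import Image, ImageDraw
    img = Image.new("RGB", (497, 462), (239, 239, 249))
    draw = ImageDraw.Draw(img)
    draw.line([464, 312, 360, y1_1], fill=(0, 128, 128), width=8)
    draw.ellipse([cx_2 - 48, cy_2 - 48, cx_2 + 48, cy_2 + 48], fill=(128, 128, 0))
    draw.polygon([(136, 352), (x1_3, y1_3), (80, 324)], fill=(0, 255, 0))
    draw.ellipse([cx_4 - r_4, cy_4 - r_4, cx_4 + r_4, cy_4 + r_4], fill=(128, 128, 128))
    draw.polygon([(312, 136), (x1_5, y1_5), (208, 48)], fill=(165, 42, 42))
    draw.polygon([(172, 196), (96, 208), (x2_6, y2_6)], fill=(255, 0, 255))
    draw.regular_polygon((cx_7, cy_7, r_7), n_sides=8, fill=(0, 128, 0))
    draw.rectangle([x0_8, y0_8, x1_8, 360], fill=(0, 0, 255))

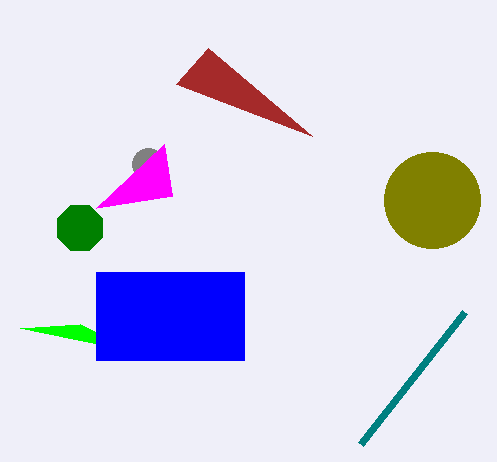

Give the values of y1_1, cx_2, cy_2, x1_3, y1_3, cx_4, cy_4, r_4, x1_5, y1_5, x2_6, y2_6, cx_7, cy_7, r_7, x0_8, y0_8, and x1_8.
y1_1 = 444
cx_2 = 432
cy_2 = 200
x1_3 = 20
y1_3 = 328
cx_4 = 148
cy_4 = 164
r_4 = 16
x1_5 = 176
y1_5 = 84
x2_6 = 164
y2_6 = 144
cx_7 = 80
cy_7 = 228
r_7 = 24
x0_8 = 96
y0_8 = 272
x1_8 = 244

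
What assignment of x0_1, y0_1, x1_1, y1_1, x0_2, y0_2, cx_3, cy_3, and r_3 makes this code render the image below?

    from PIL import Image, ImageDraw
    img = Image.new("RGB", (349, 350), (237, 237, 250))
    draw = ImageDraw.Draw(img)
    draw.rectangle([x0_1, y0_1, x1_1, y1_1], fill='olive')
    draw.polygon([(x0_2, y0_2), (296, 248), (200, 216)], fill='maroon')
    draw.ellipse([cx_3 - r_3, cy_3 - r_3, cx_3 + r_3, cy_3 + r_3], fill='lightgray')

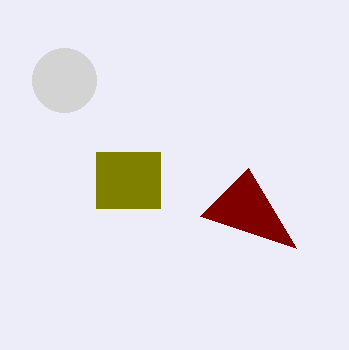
x0_1 = 96; y0_1 = 152; x1_1 = 160; y1_1 = 208; x0_2 = 248; y0_2 = 168; cx_3 = 64; cy_3 = 80; r_3 = 32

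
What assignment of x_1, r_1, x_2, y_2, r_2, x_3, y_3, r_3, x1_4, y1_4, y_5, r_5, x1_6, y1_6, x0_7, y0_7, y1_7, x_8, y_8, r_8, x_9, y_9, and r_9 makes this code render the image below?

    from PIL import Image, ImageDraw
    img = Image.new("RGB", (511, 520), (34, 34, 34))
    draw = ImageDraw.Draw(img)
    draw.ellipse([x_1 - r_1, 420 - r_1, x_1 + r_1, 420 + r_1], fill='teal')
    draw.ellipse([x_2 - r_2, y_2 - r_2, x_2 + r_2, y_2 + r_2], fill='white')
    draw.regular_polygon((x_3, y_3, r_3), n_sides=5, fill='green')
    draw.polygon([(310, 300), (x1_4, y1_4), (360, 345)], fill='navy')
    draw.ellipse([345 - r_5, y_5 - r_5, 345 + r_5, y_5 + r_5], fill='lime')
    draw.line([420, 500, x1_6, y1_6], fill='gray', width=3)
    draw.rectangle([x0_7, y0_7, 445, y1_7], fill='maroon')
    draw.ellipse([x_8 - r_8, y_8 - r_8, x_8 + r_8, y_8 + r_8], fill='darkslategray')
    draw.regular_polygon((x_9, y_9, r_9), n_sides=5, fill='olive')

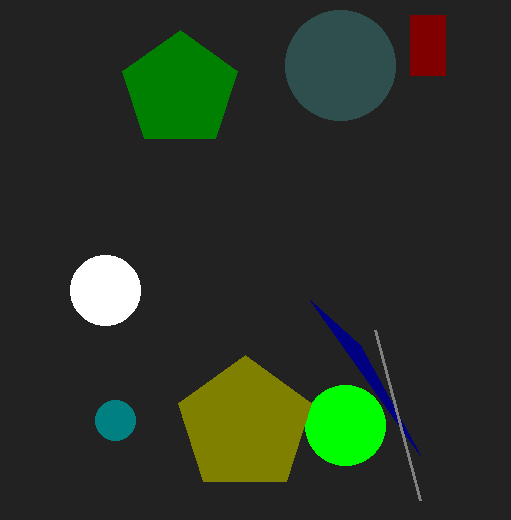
x_1 = 115
r_1 = 20
x_2 = 105
y_2 = 290
r_2 = 35
x_3 = 180
y_3 = 90
r_3 = 60
x1_4 = 420
y1_4 = 455
y_5 = 425
r_5 = 40
x1_6 = 375
y1_6 = 330
x0_7 = 410
y0_7 = 15
y1_7 = 75
x_8 = 340
y_8 = 65
r_8 = 55
x_9 = 245
y_9 = 425
r_9 = 70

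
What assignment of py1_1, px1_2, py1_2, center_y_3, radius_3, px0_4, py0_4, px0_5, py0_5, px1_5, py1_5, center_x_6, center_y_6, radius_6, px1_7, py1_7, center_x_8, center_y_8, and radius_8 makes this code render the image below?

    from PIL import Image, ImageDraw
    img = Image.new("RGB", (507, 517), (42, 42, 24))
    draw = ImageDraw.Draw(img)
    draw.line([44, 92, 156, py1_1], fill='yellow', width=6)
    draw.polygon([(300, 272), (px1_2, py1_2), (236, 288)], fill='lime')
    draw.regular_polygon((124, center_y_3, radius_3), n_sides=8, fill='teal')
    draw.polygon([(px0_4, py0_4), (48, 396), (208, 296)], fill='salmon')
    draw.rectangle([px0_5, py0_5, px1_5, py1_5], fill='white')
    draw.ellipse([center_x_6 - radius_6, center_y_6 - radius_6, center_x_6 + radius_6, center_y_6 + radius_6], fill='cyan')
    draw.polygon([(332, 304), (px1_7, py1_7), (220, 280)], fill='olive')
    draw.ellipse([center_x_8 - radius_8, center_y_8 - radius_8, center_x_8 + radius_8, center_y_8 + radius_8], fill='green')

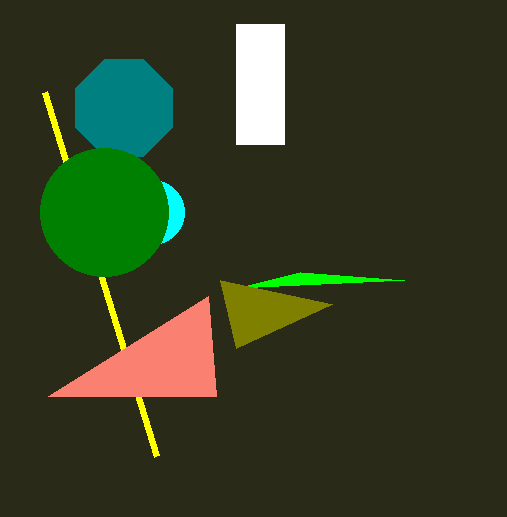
py1_1 = 456; px1_2 = 404; py1_2 = 280; center_y_3 = 108; radius_3 = 52; px0_4 = 216; py0_4 = 396; px0_5 = 236; py0_5 = 24; px1_5 = 284; py1_5 = 144; center_x_6 = 152; center_y_6 = 212; radius_6 = 32; px1_7 = 236; py1_7 = 348; center_x_8 = 104; center_y_8 = 212; radius_8 = 64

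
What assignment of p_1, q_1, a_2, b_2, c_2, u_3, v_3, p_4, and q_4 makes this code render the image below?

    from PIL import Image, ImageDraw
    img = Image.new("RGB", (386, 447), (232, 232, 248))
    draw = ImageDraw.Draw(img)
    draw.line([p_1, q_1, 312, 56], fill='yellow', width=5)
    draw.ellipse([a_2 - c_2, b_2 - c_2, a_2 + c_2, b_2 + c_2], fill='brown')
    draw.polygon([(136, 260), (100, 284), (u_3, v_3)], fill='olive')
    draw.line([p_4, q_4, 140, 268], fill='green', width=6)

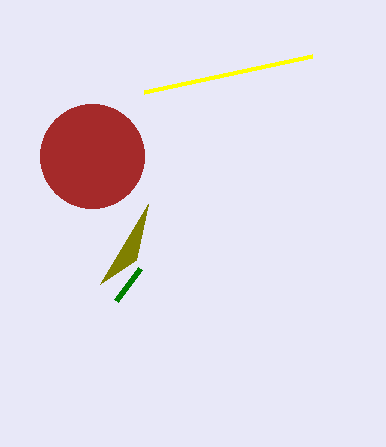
p_1 = 144, q_1 = 92, a_2 = 92, b_2 = 156, c_2 = 52, u_3 = 148, v_3 = 204, p_4 = 116, q_4 = 300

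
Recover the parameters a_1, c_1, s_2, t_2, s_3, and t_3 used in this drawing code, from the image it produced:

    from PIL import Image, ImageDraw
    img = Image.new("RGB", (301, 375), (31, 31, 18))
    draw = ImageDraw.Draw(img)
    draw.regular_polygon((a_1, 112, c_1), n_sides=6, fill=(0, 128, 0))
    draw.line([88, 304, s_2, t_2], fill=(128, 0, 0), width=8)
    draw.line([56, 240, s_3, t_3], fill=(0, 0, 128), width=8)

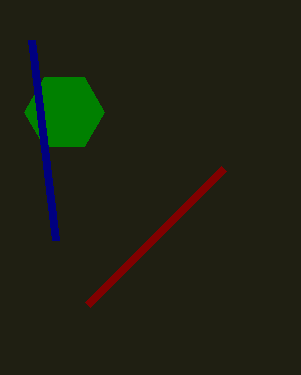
a_1 = 64, c_1 = 40, s_2 = 224, t_2 = 168, s_3 = 32, t_3 = 40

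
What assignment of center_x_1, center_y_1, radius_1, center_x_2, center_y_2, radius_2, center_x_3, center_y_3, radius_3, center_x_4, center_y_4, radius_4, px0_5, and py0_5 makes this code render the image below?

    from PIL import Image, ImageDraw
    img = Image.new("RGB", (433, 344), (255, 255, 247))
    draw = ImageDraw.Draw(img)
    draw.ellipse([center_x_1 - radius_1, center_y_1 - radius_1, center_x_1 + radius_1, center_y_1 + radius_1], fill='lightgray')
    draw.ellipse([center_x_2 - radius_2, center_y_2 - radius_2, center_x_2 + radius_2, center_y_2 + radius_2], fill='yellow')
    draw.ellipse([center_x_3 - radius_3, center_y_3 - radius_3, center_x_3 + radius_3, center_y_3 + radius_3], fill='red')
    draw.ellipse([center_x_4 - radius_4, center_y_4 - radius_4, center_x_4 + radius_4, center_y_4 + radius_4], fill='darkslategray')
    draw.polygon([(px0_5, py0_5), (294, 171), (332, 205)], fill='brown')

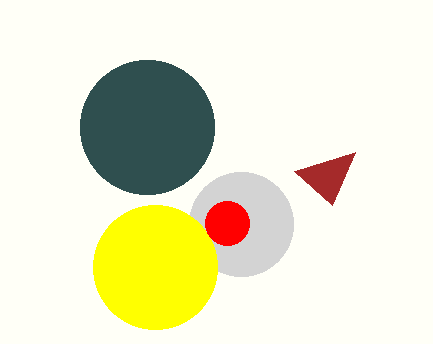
center_x_1 = 241, center_y_1 = 224, radius_1 = 52, center_x_2 = 155, center_y_2 = 267, radius_2 = 62, center_x_3 = 227, center_y_3 = 223, radius_3 = 22, center_x_4 = 147, center_y_4 = 127, radius_4 = 67, px0_5 = 355, py0_5 = 152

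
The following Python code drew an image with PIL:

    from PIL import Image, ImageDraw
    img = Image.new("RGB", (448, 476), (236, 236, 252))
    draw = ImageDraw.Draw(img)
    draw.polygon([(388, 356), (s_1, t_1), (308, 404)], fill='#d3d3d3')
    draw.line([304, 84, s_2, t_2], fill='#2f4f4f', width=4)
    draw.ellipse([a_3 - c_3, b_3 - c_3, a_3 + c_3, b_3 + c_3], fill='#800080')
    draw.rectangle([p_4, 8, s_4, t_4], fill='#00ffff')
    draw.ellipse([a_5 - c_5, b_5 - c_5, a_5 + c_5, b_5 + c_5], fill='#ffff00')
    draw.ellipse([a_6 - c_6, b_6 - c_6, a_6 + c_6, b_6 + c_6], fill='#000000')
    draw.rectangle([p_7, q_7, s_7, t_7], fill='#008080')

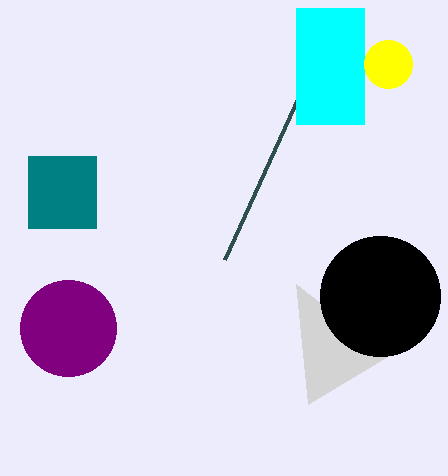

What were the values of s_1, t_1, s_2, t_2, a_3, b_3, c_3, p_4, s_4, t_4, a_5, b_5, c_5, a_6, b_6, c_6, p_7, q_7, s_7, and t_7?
s_1 = 296; t_1 = 284; s_2 = 224; t_2 = 260; a_3 = 68; b_3 = 328; c_3 = 48; p_4 = 296; s_4 = 364; t_4 = 124; a_5 = 388; b_5 = 64; c_5 = 24; a_6 = 380; b_6 = 296; c_6 = 60; p_7 = 28; q_7 = 156; s_7 = 96; t_7 = 228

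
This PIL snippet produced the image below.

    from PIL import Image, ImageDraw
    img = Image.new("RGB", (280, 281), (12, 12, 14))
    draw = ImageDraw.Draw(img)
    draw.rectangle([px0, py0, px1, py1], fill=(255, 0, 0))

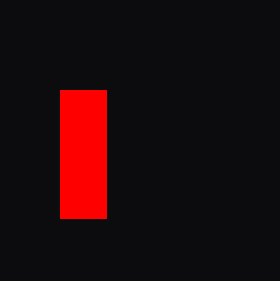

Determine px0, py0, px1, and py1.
px0 = 60
py0 = 90
px1 = 106
py1 = 218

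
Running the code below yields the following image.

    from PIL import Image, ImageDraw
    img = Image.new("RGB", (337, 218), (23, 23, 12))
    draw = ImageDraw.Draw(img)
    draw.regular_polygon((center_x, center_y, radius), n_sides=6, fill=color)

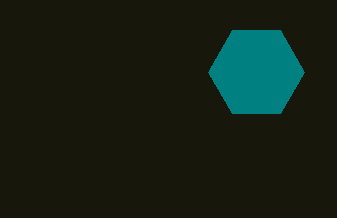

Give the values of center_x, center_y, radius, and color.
center_x = 256, center_y = 72, radius = 48, color = 'teal'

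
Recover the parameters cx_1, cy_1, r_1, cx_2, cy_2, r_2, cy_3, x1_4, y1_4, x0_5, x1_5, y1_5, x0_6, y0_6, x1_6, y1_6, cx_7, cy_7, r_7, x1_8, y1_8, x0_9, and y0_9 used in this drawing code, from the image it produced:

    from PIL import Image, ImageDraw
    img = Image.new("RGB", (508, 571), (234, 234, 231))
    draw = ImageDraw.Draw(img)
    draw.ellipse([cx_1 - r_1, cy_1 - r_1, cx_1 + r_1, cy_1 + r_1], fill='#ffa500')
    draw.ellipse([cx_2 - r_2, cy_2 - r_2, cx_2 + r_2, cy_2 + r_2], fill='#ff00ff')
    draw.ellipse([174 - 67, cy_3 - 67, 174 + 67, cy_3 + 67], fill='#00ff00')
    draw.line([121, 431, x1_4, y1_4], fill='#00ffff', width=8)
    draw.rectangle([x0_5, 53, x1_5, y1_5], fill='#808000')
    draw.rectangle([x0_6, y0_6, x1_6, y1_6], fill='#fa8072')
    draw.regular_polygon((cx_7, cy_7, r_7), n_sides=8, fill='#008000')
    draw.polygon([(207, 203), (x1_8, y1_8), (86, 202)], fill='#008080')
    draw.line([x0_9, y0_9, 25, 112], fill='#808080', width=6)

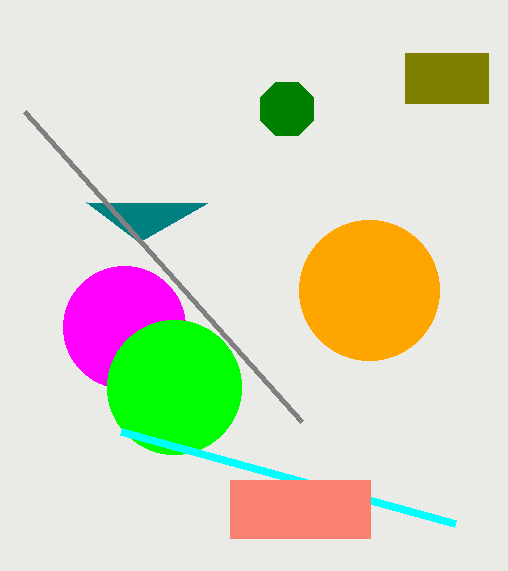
cx_1 = 369; cy_1 = 290; r_1 = 70; cx_2 = 124; cy_2 = 327; r_2 = 61; cy_3 = 387; x1_4 = 455; y1_4 = 523; x0_5 = 405; x1_5 = 488; y1_5 = 103; x0_6 = 230; y0_6 = 480; x1_6 = 370; y1_6 = 538; cx_7 = 287; cy_7 = 109; r_7 = 29; x1_8 = 139; y1_8 = 242; x0_9 = 302; y0_9 = 422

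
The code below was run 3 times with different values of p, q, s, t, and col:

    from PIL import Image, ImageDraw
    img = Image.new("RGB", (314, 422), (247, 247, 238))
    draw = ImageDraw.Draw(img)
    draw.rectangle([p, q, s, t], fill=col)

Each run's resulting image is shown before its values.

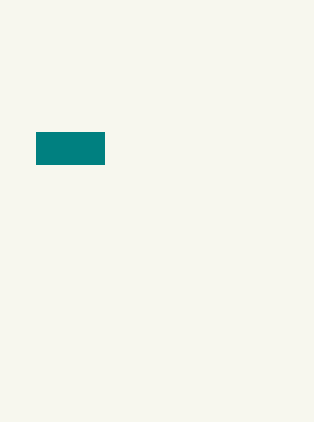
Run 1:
p = 36
q = 132
s = 104
t = 164
col = 'teal'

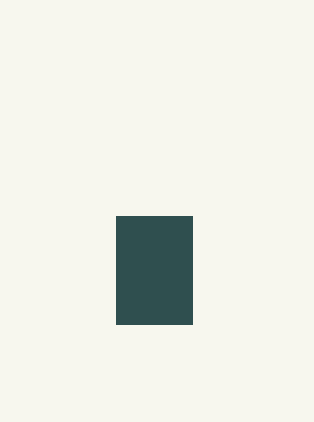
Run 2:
p = 116, q = 216, s = 192, t = 324, col = 'darkslategray'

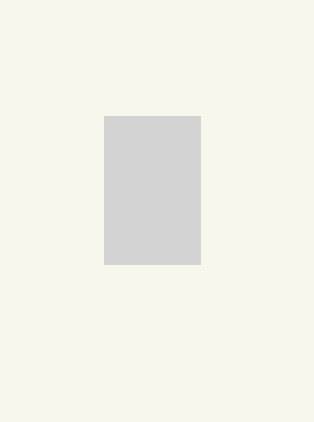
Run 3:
p = 104; q = 116; s = 200; t = 264; col = 'lightgray'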